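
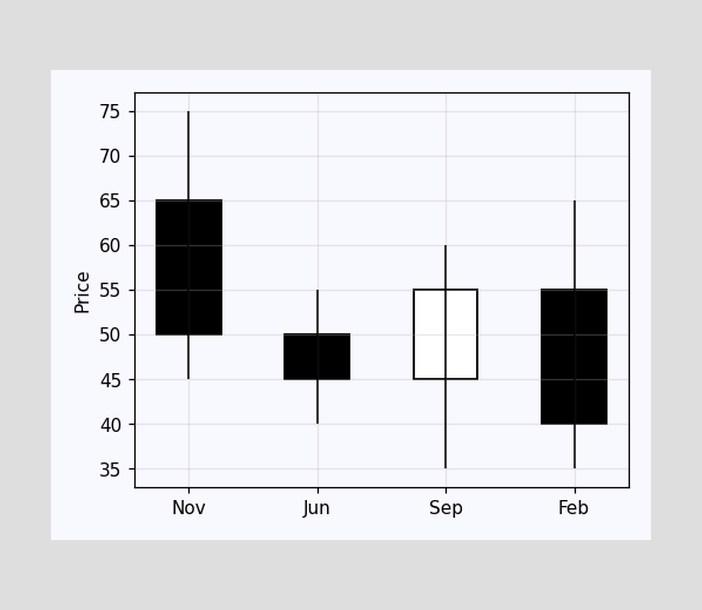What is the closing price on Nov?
50

The Nov candle closes at 50.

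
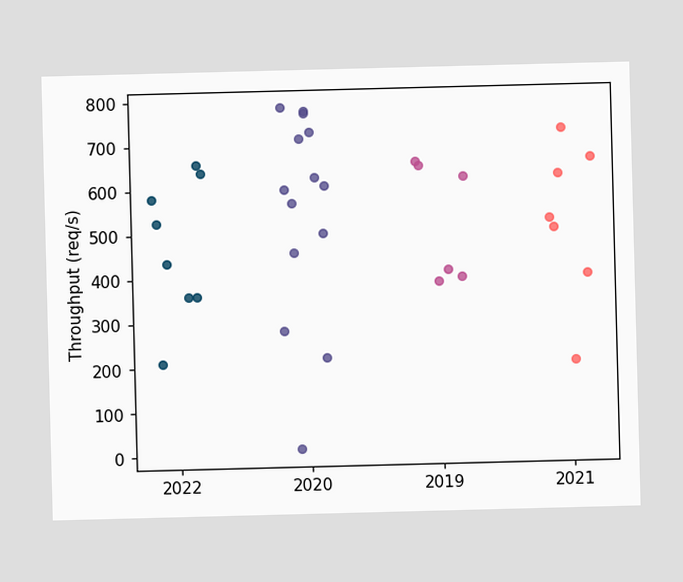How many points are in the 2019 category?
6

Counting the markers in the 2019 column gives 6.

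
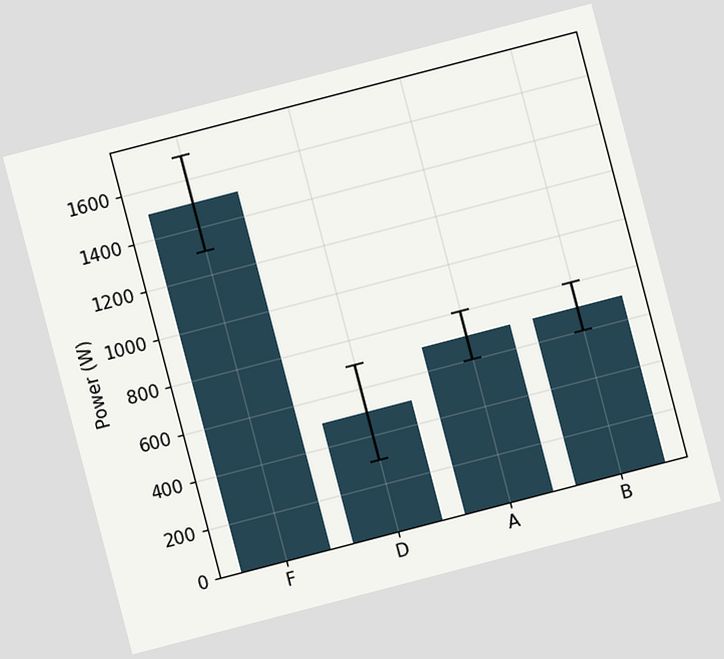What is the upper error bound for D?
700W

The chart is tilted about 15° counter-clockwise. The D bar's upper whisker reaches 700W.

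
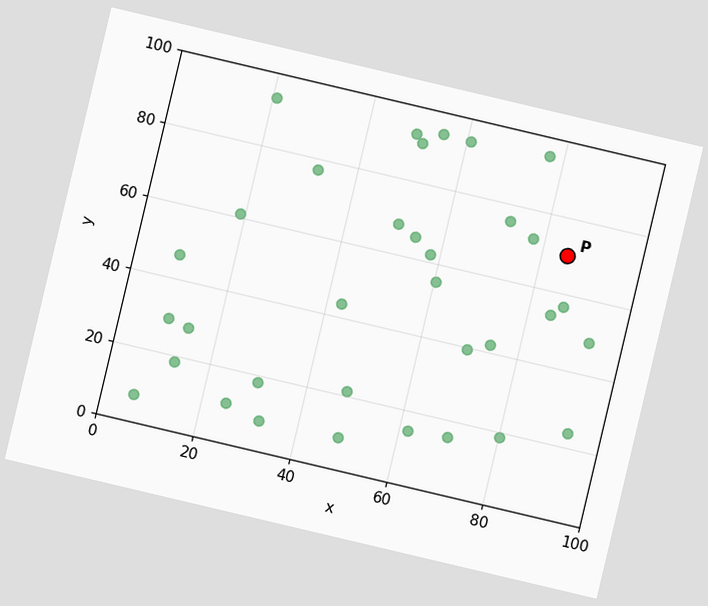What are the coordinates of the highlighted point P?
The chart is tilted about 13° clockwise. Following the gridlines from P to each axis, P sits at (85, 70).

(85, 70)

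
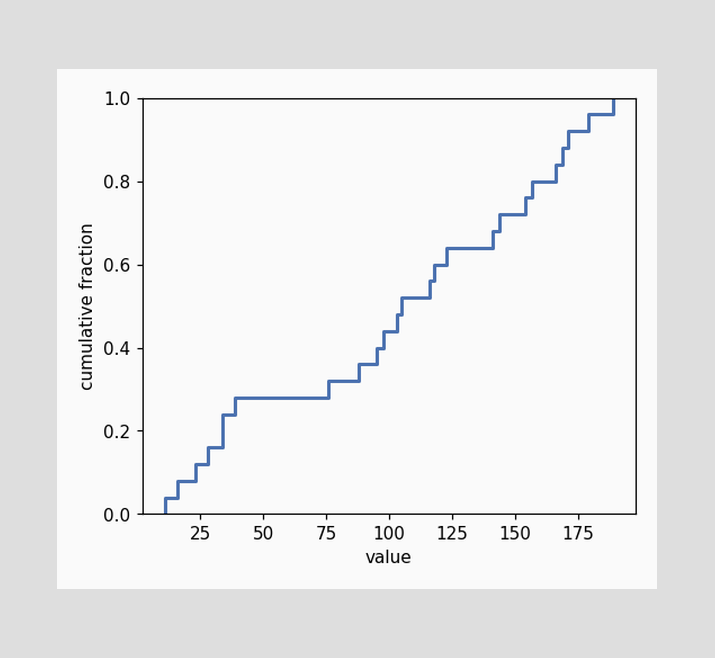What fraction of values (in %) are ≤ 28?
16%

At x=28 the ECDF step is at 16%.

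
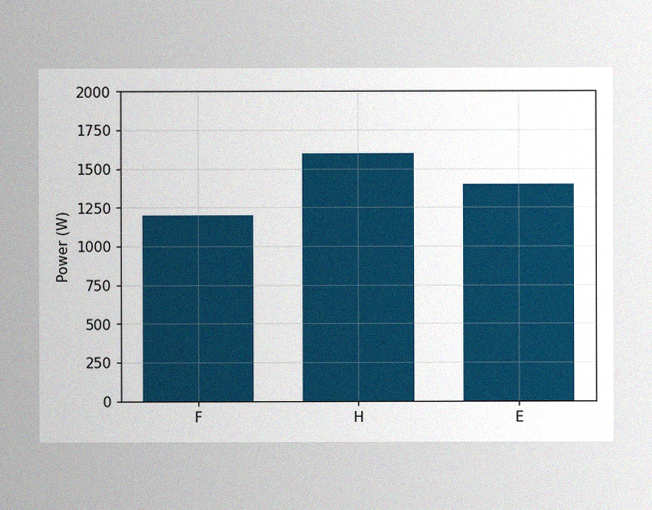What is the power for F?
1200W

The image has some photo noise and uneven lighting. Reading along the chart's y-axis, the F bar reaches 1200W.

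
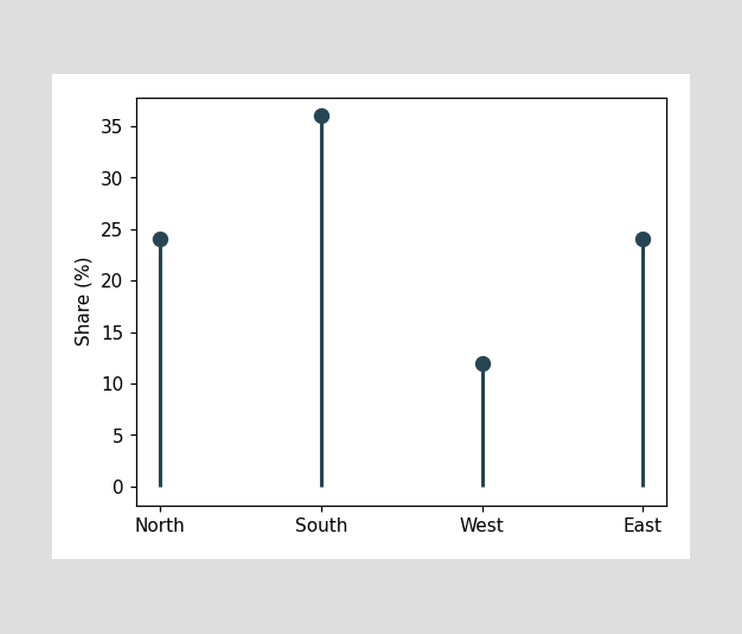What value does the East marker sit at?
24%

The East marker sits at 24%.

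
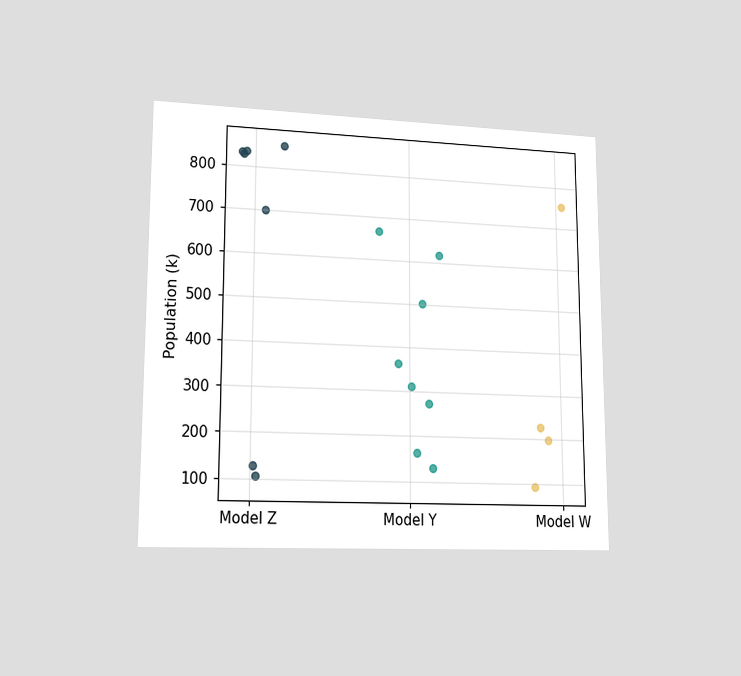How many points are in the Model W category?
The chart is viewed at a slight angle. Counting the markers in the Model W column gives 4.

4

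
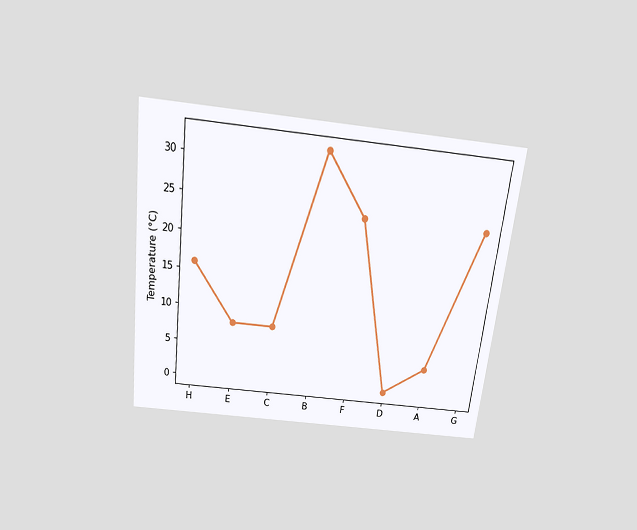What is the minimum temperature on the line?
0°C

The chart is tilted about 7° clockwise and viewed slightly from above. The lowest point is at D, and reading across to the y-axis gives 0°C.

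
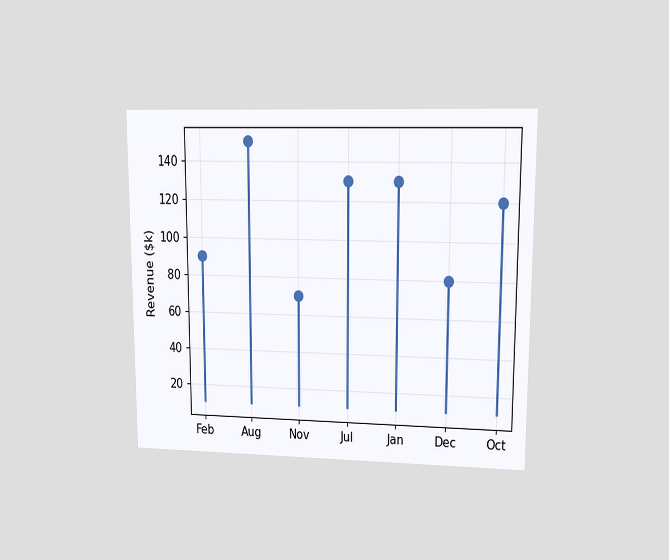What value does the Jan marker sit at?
The chart is viewed at a slight angle. The Jan marker sits at $130k.

$130k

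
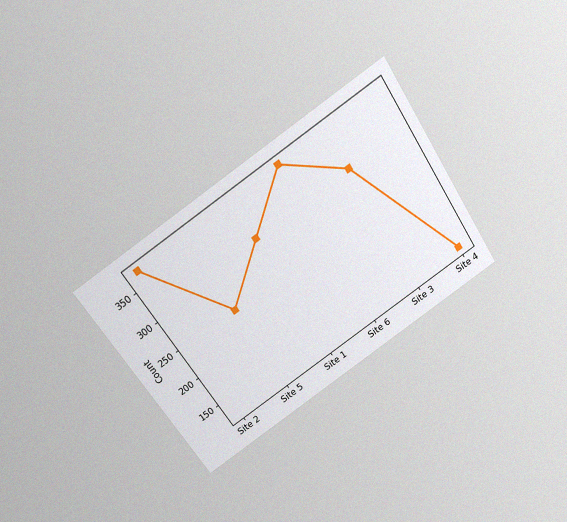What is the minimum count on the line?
124

The chart is tilted about 34° counter-clockwise and viewed slightly from above, with some photo noise. The lowest point is at Site 4, and reading across to the y-axis gives 124.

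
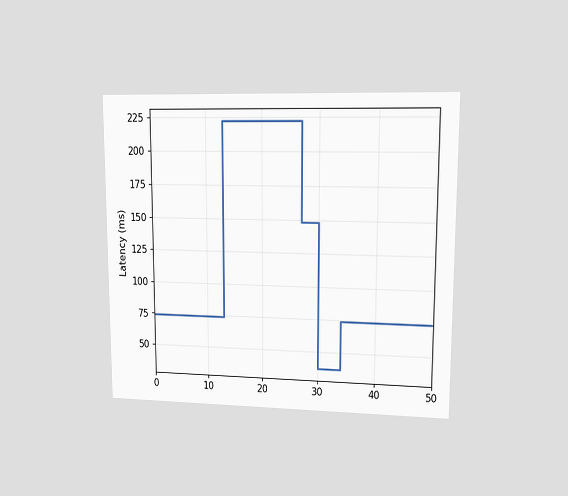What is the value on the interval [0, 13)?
The chart is viewed at a slight angle. On [0, 13) the step sits at 74ms.

74ms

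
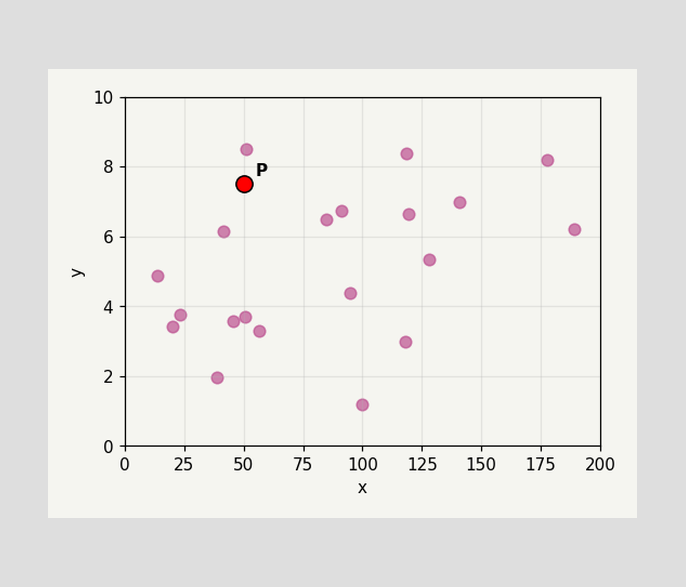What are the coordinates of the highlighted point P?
(50, 7.5)

Following the gridlines from P to each axis, P sits at (50, 7.5).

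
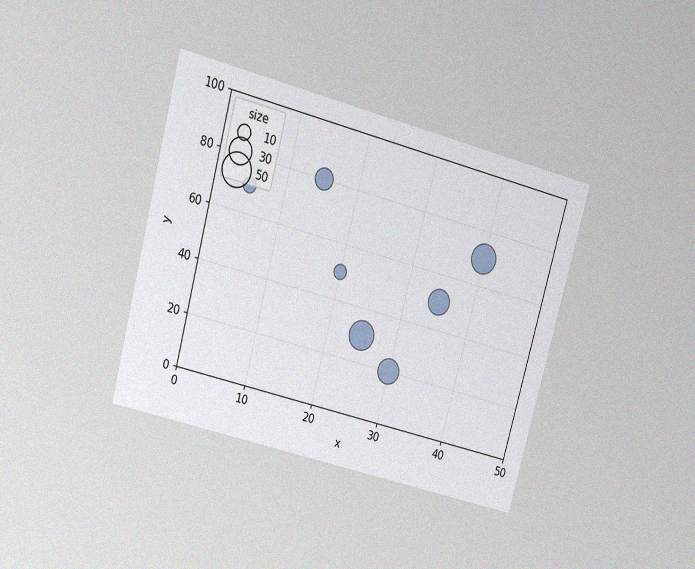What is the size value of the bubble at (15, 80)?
20

The chart is tilted about 15° clockwise and viewed slightly from above, with some photo noise. Matching the bubble at (15, 80) against the size legend gives 20.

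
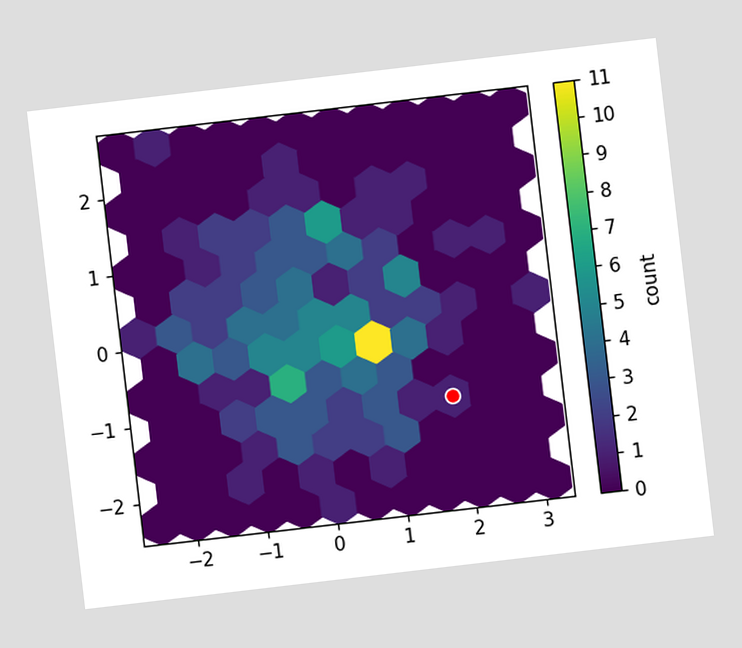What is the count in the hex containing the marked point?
1

The chart is tilted about 7° counter-clockwise. The marked hex reads 1 on the colorbar.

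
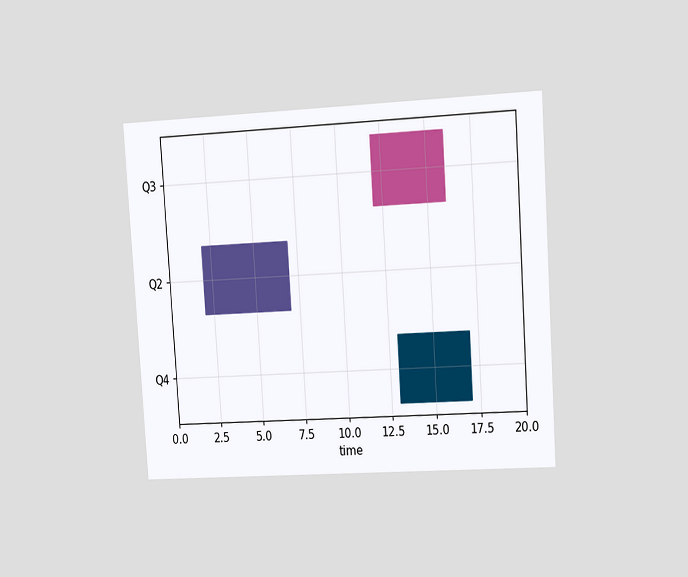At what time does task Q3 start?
The chart is tilted about 4° counter-clockwise and viewed slightly from the right. The Q3 bar begins at t=12.

12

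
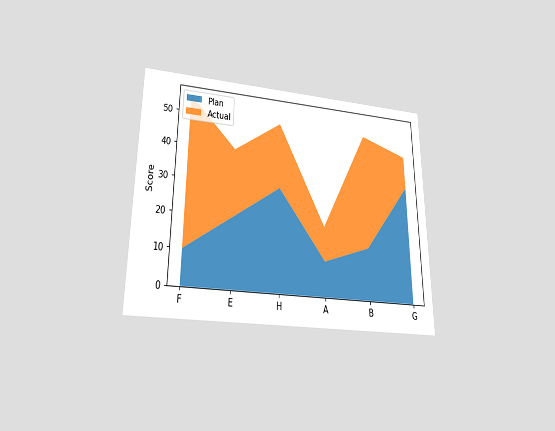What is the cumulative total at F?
55

The chart is viewed slightly from below. The stacked total at F reaches 55.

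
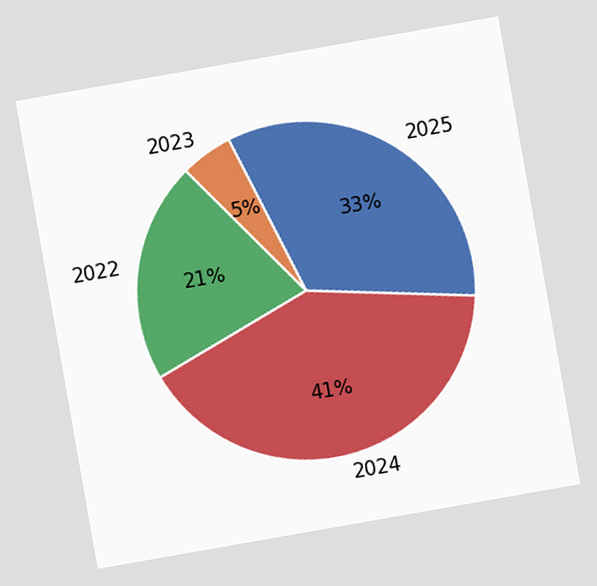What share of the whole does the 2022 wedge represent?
The chart is tilted about 10° counter-clockwise. The 2022 slice takes up 21% of the pie.

21%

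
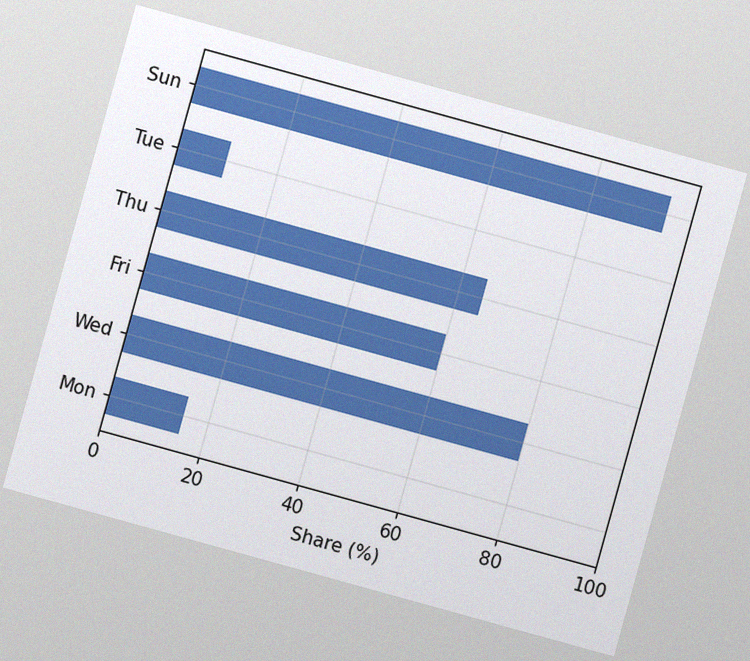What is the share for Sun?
95%

The chart is tilted about 15° clockwise, with some photo noise. Reading along the chart's x-axis, the Sun bar reaches 95%.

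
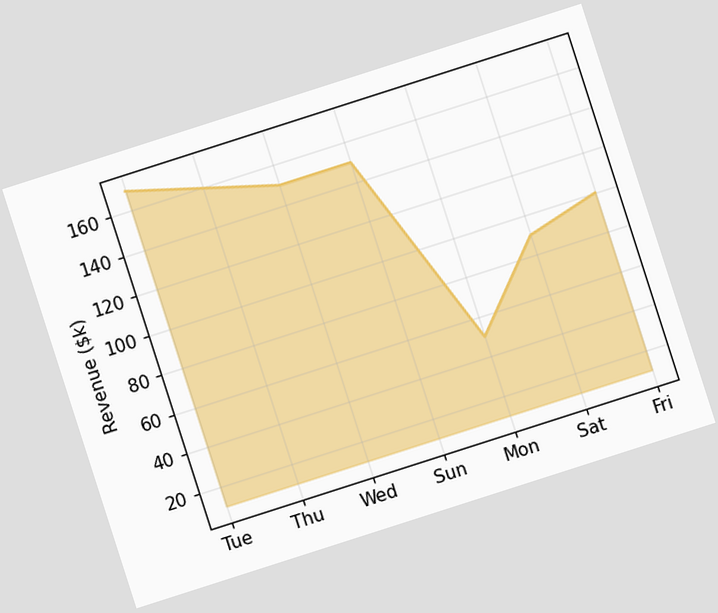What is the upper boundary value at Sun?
The chart is tilted about 18° counter-clockwise. At Sun the upper boundary is at $150k.

$150k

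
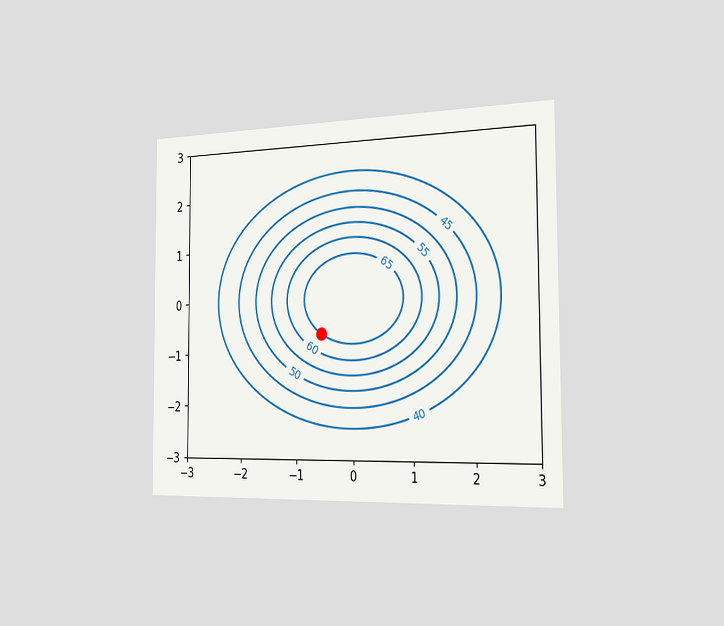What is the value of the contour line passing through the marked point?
The chart is viewed slightly from the right. The marked point sits on the contour labelled 65.

65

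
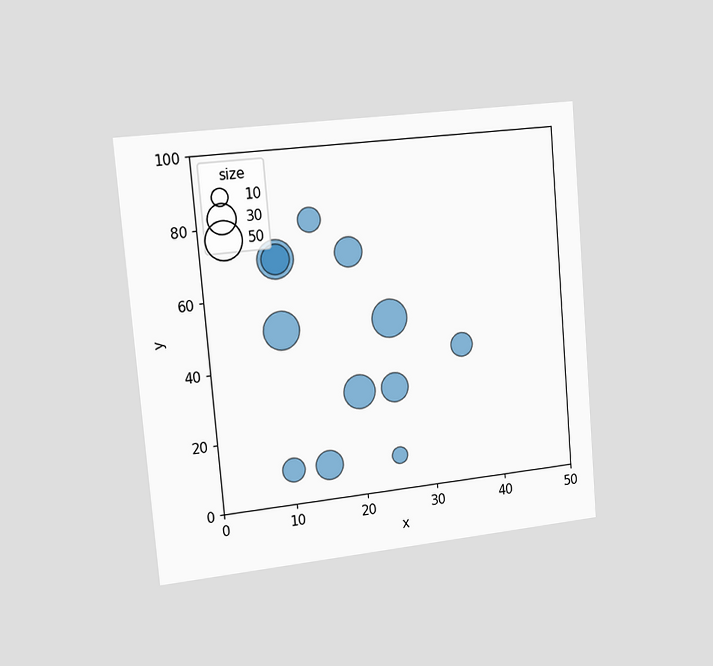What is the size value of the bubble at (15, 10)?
The chart is tilted about 5° counter-clockwise and viewed slightly from the left. Matching the bubble at (15, 10) against the size legend gives 30.

30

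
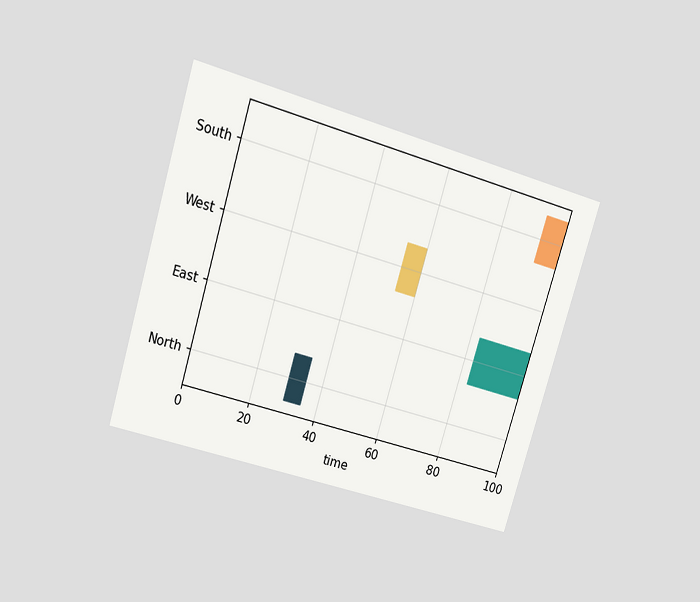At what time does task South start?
93

The chart is tilted about 17° clockwise and viewed at a slight angle. The South bar begins at t=93.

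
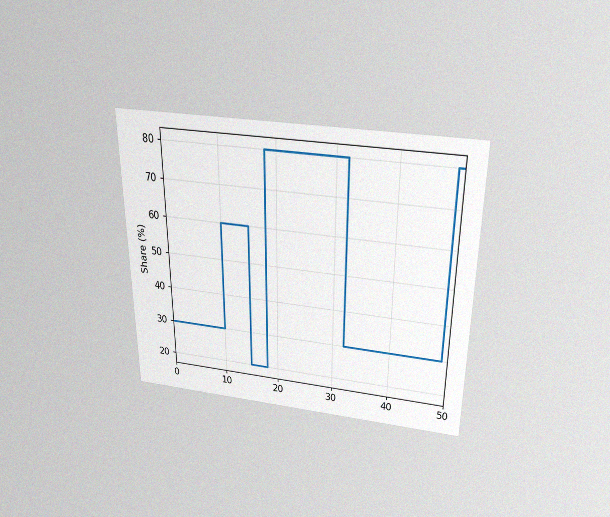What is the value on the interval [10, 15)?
60%

The chart is viewed slightly from above, with some photo noise. On [10, 15) the step sits at 60%.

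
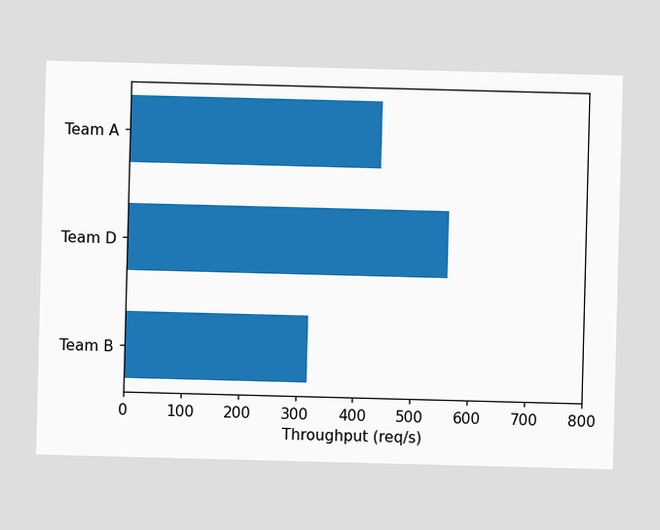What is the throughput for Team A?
Reading along the chart's x-axis, the Team A bar reaches 440req/s.

440req/s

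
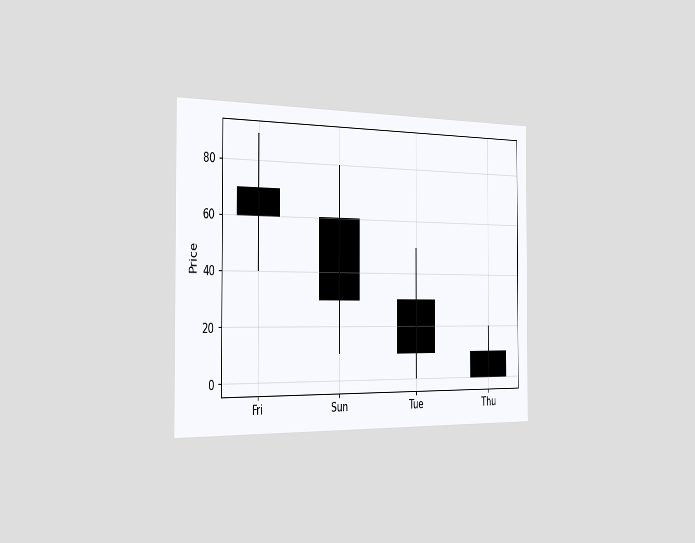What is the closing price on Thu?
0

The chart is viewed slightly from the left. The Thu candle closes at 0.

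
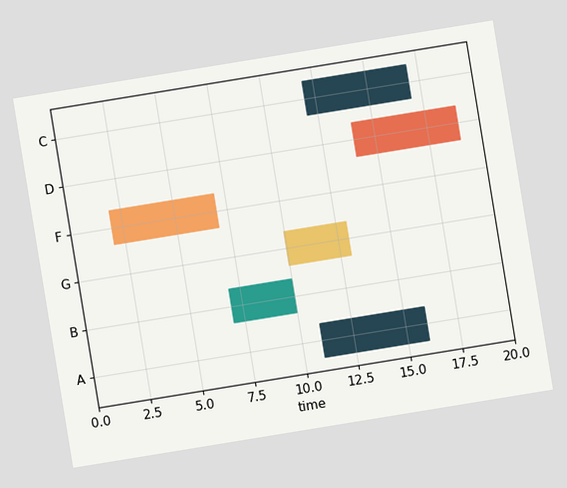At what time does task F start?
2

The chart is tilted about 9° counter-clockwise. The F bar begins at t=2.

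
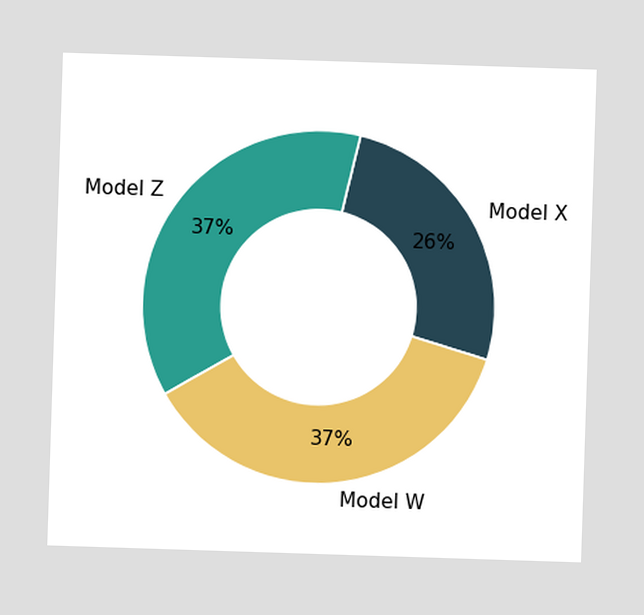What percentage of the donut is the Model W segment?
The Model W segment takes up 37% of the ring.

37%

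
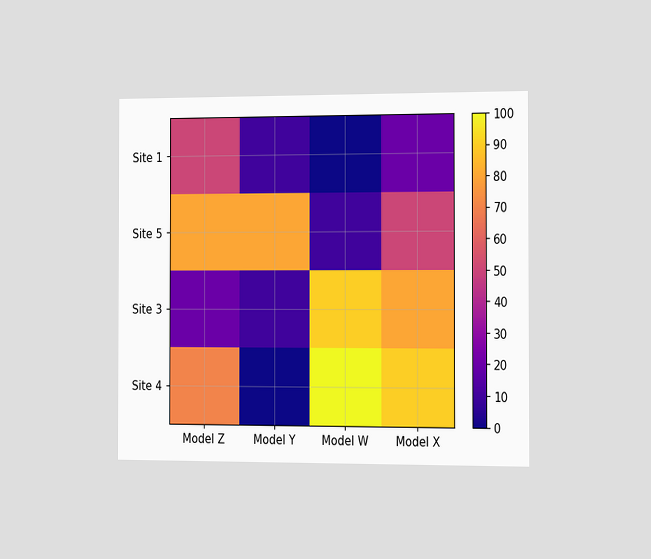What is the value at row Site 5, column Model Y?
80

The chart is viewed slightly from the right. Matching cell (Site 5, Model Y) against the colorbar gives 80.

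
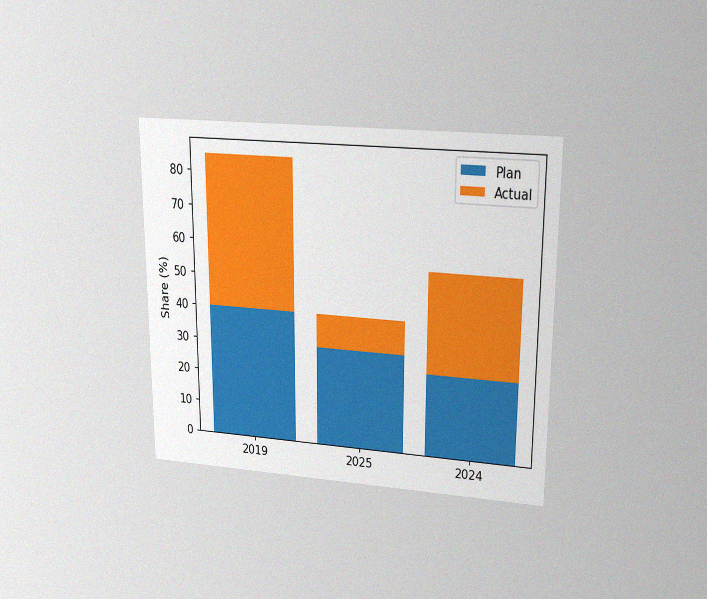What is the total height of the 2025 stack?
The chart is viewed slightly from above, with some photo noise. The 2025 stack's top reaches 40% on the y-axis.

40%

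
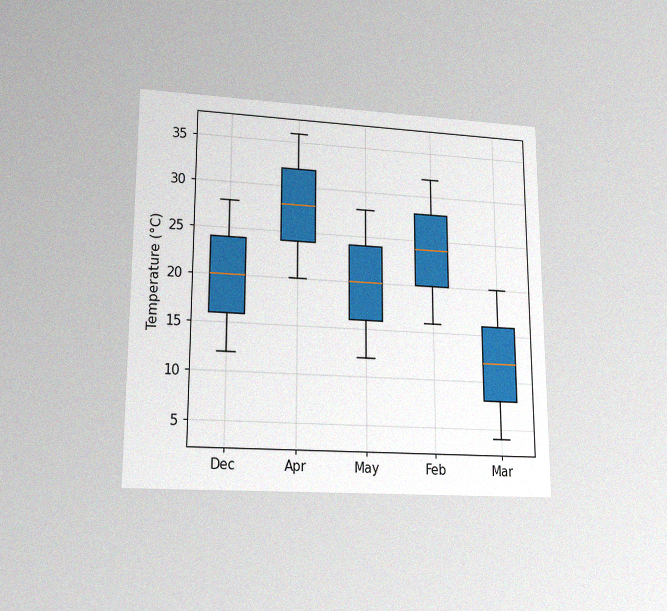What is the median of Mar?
The chart is viewed at a slight angle, with some photo noise. The median line in the Mar box sits at 12°C.

12°C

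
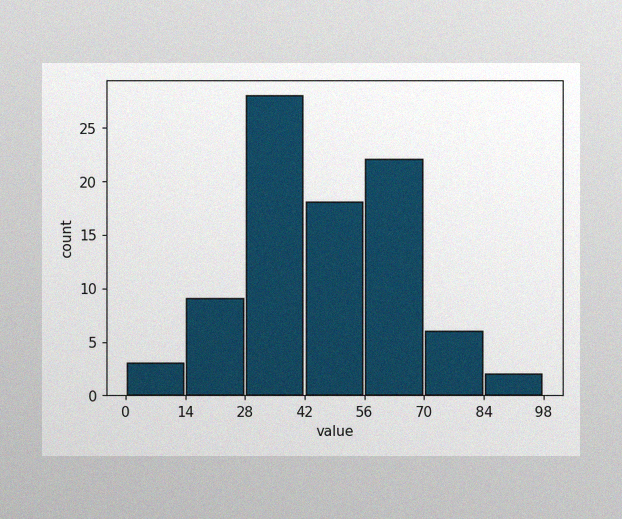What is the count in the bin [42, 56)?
The image has some photo noise and uneven lighting. The [42, 56) bin has height 18.

18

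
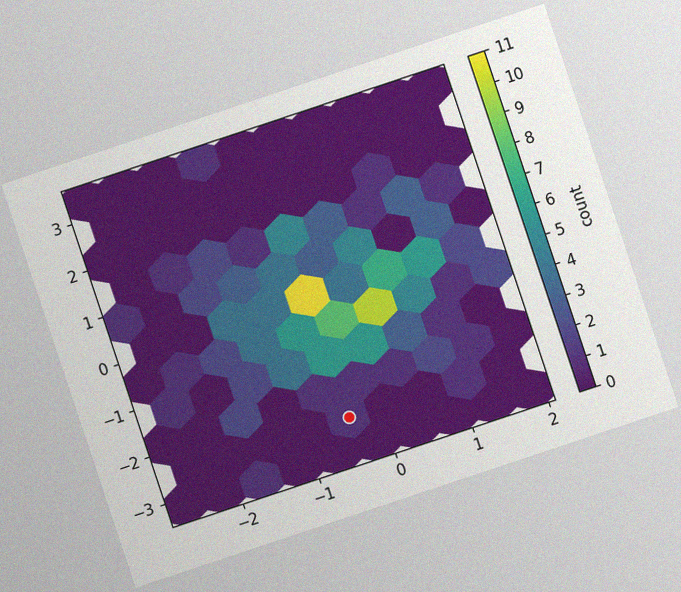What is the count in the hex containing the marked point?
The chart is tilted about 18° counter-clockwise, with some photo noise. The marked hex reads 1 on the colorbar.

1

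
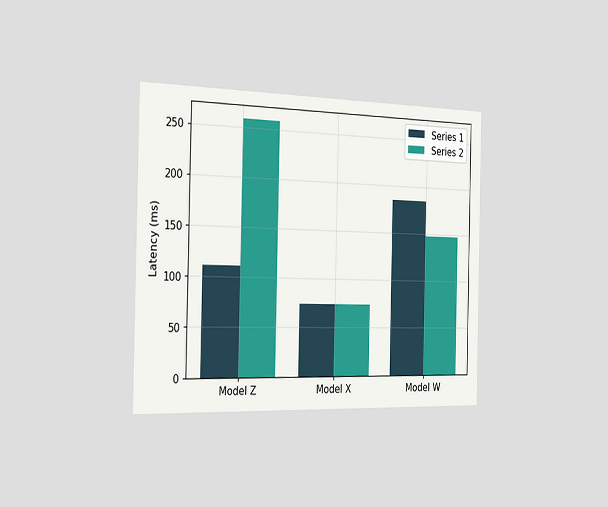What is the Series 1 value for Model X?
The chart is viewed slightly from the left. The Series 1 bar at Model X reaches 74ms on the y-axis.

74ms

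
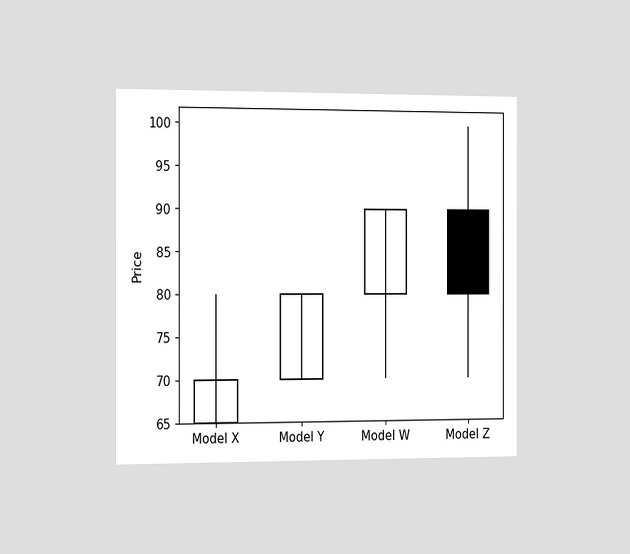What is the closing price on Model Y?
The chart is viewed slightly from the left. The Model Y candle closes at 80.

80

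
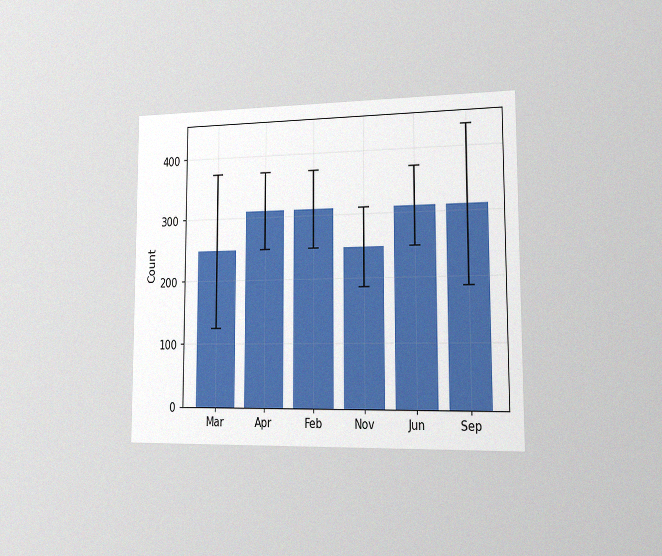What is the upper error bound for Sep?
The chart is viewed slightly from the right, with some photo noise. The Sep bar's upper whisker reaches 434.

434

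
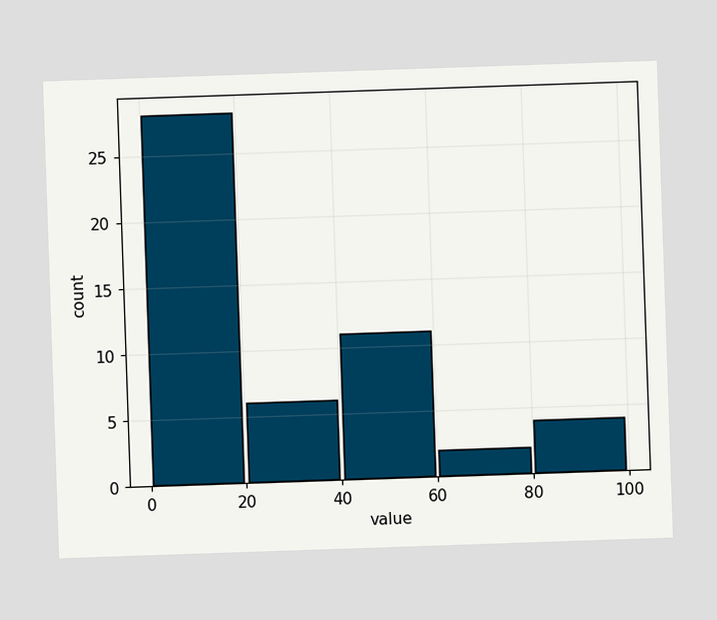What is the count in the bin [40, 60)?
The [40, 60) bin has height 11.

11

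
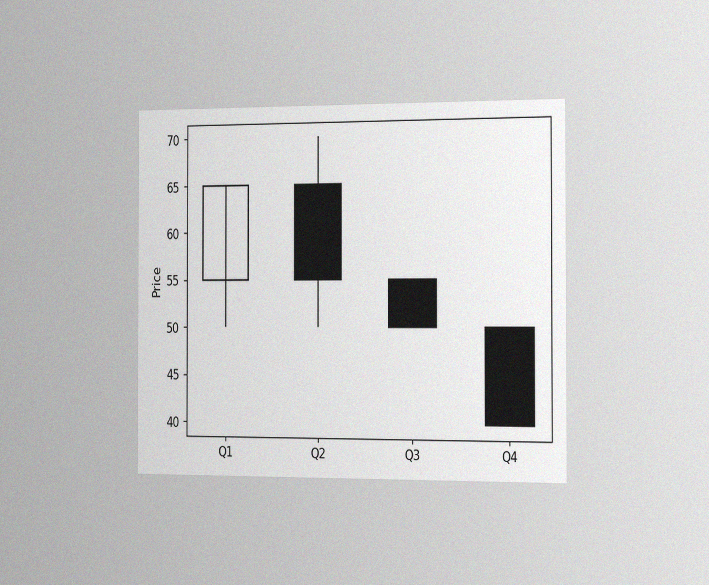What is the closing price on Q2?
The chart is viewed slightly from the right, with some photo noise. The Q2 candle closes at 55.

55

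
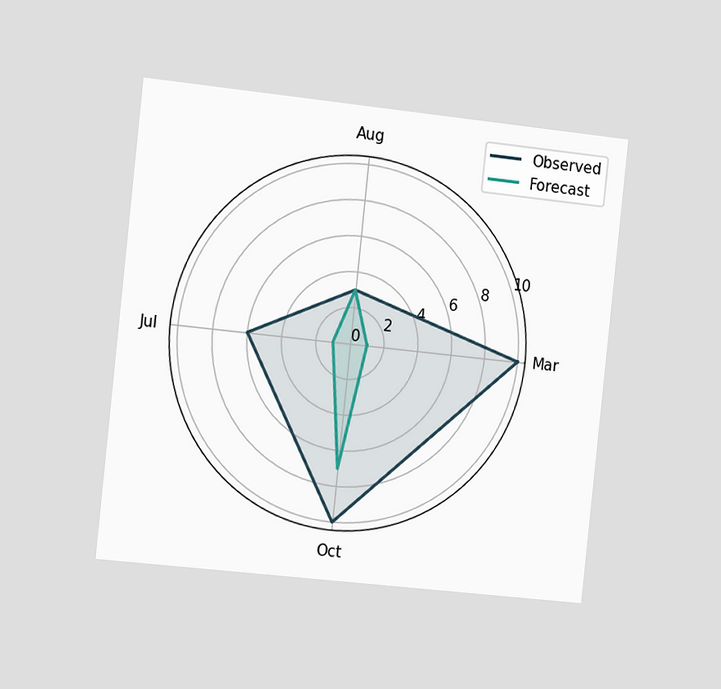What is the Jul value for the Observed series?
The chart is tilted about 6° clockwise and viewed slightly from the left. On the Jul axis, Observed reaches 6.

6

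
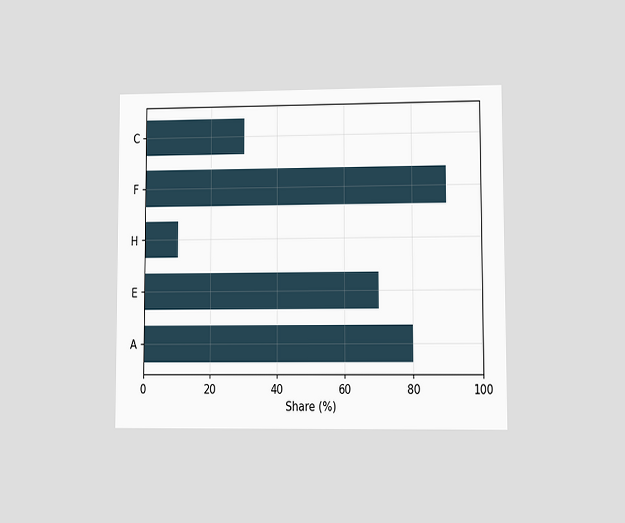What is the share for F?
The chart is viewed at a slight angle. Reading along the chart's x-axis, the F bar reaches 90%.

90%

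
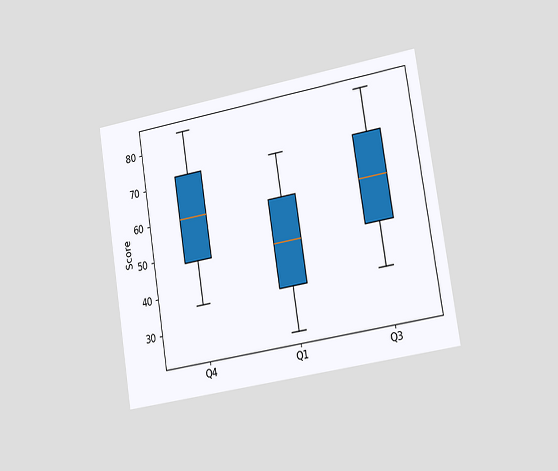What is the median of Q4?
The chart is tilted about 9° counter-clockwise and viewed slightly from the right. The median line in the Q4 box sits at 60.

60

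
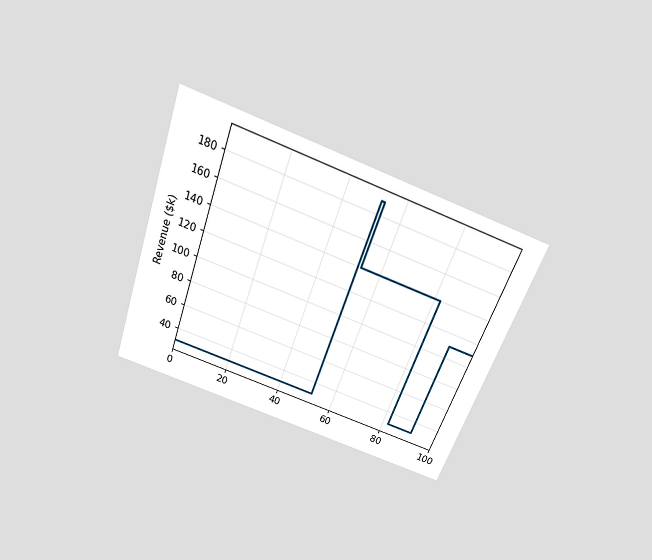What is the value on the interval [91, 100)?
The chart is tilted about 20° clockwise and viewed slightly from above. On [91, 100) the step sits at $110k.

$110k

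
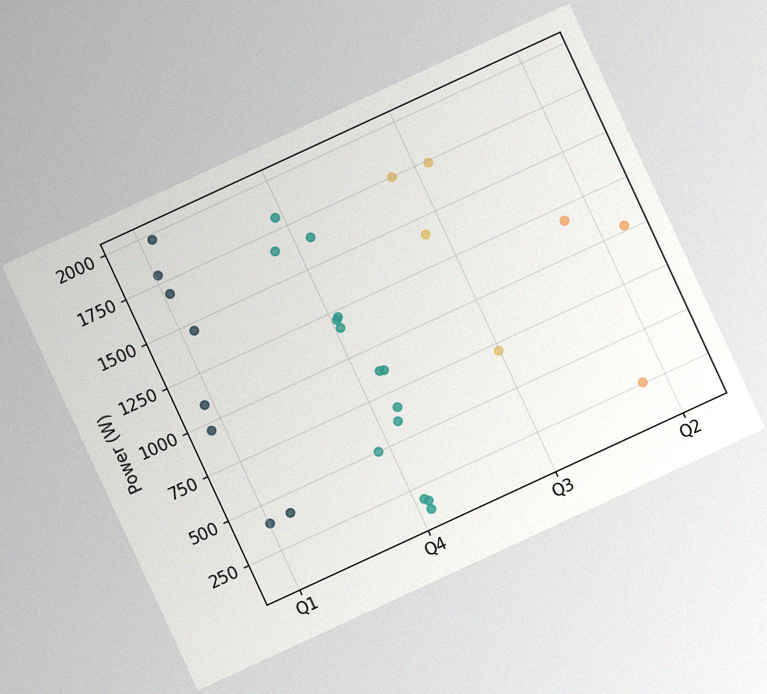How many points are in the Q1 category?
8

The chart is tilted about 25° counter-clockwise, with some photo noise. Counting the markers in the Q1 column gives 8.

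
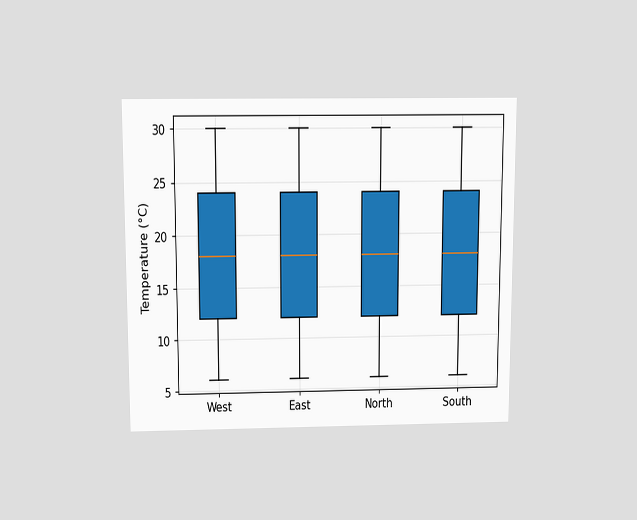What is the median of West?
The chart is viewed slightly from above. The median line in the West box sits at 18°C.

18°C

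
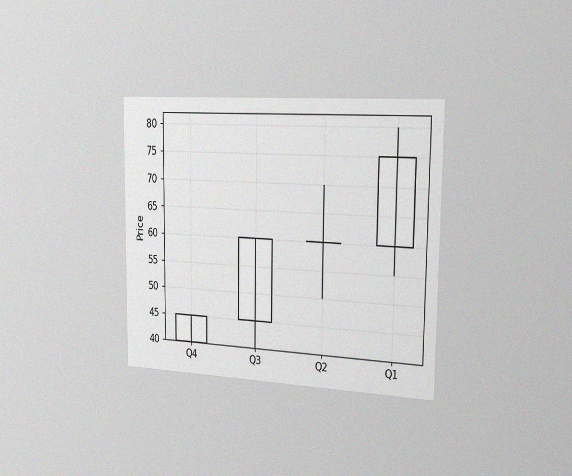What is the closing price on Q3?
The chart is viewed slightly from the right, with some photo noise. The Q3 candle closes at 60.

60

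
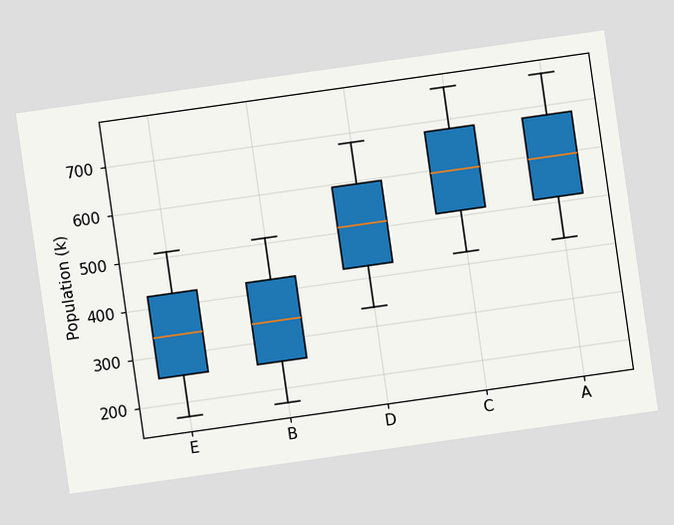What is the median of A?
The chart is tilted about 8° counter-clockwise. The median line in the A box sits at 595k.

595k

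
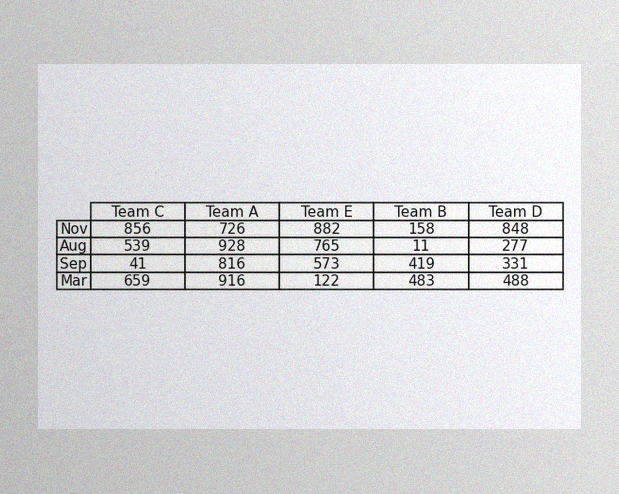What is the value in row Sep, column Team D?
331

The image has some photo noise and uneven lighting. The (Sep, Team D) cell reads 331.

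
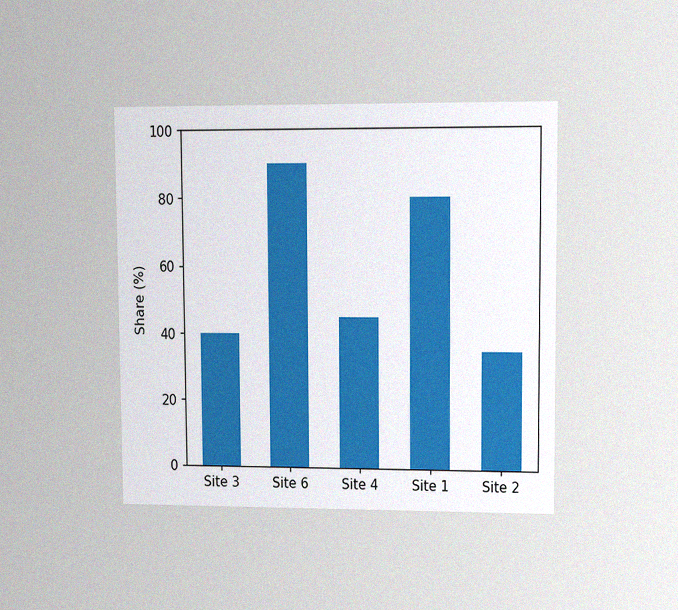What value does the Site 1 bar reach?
The chart is viewed at a slight angle, with some photo noise. Reading along the chart's y-axis, the Site 1 bar reaches 80%.

80%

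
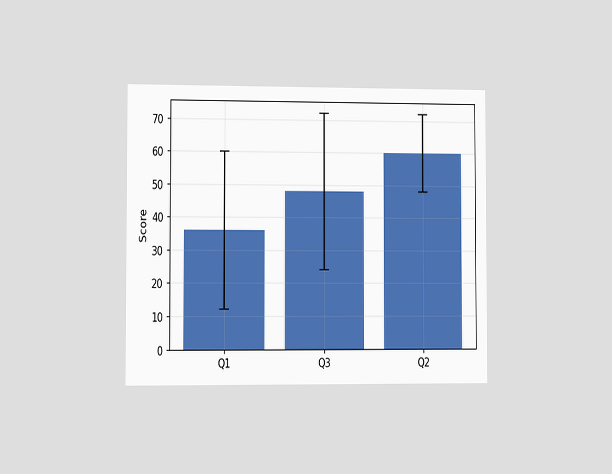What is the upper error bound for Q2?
72

The chart is viewed slightly from the left. The Q2 bar's upper whisker reaches 72.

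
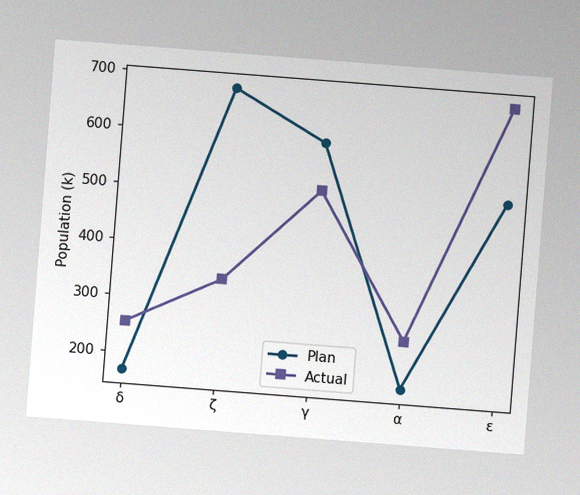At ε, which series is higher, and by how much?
The chart is tilted about 4° clockwise, with some photo noise. At ε, Actual sits above the other line by 170k.

Actual, by 170k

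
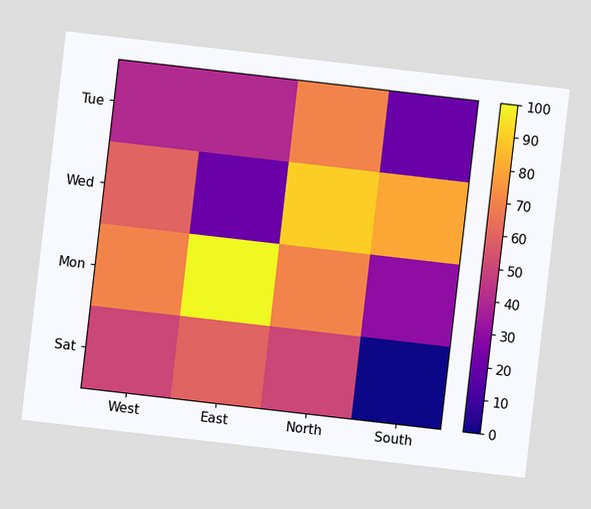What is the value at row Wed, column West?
60

The chart is tilted about 7° clockwise. Matching cell (Wed, West) against the colorbar gives 60.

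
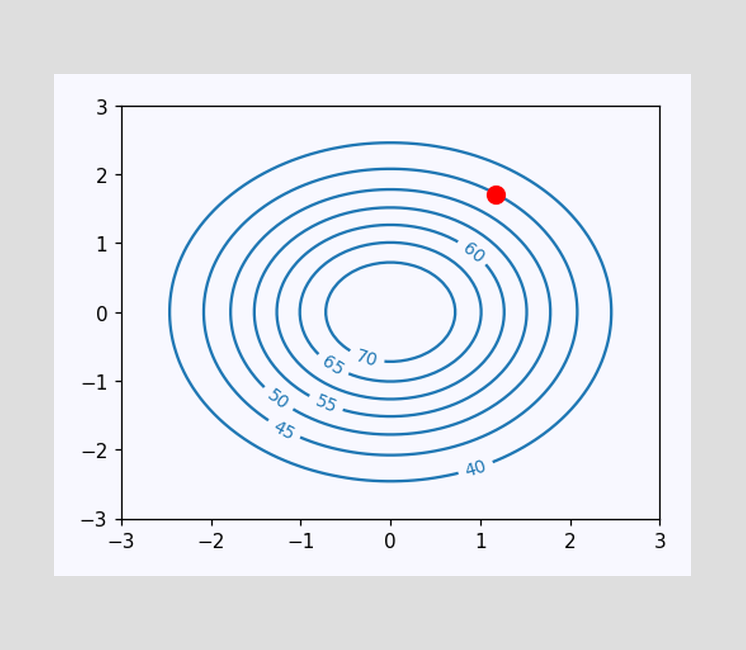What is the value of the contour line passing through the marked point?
The marked point sits on the contour labelled 45.

45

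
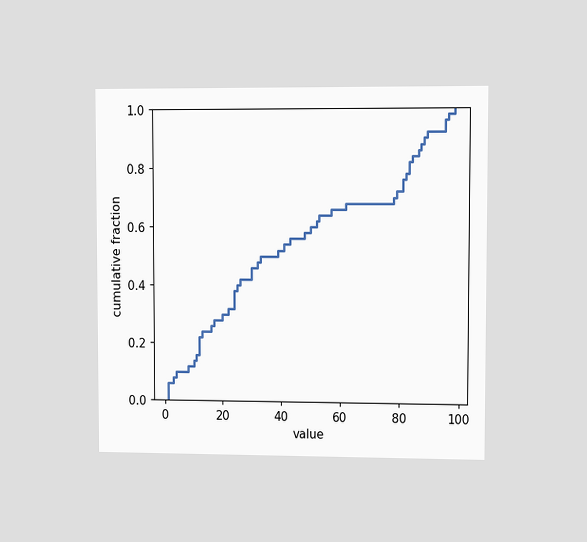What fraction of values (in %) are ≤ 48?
58%

The chart is viewed at a slight angle. At x=48 the ECDF step is at 58%.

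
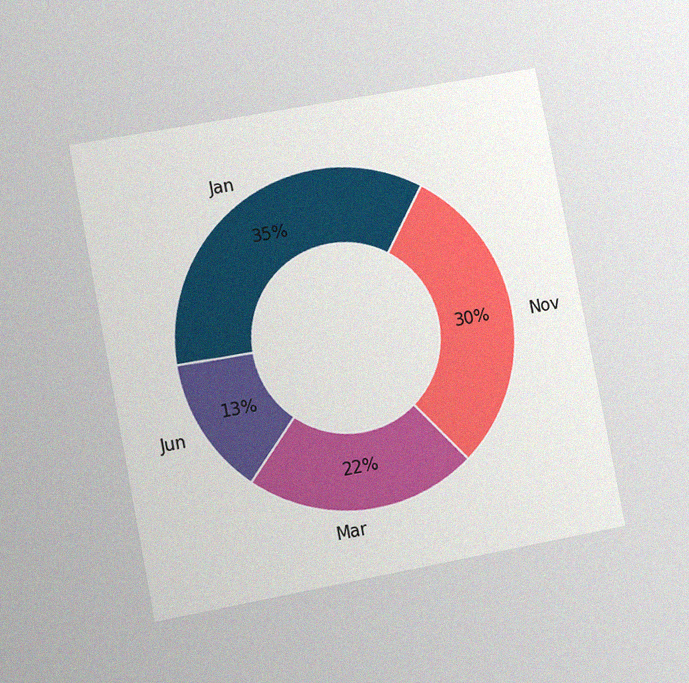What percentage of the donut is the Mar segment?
22%

The chart is tilted about 11° counter-clockwise and viewed at a slight angle, with some photo noise. The Mar segment takes up 22% of the ring.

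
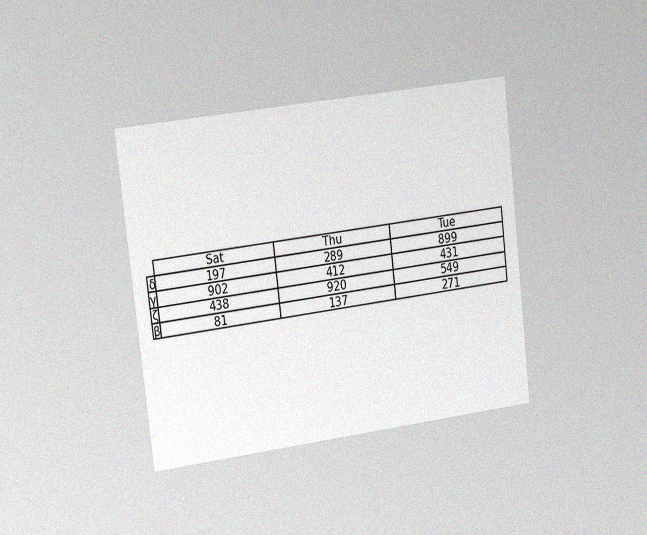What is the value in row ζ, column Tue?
The chart is tilted about 7° counter-clockwise and viewed slightly from the left, with some photo noise. The (ζ, Tue) cell reads 549.

549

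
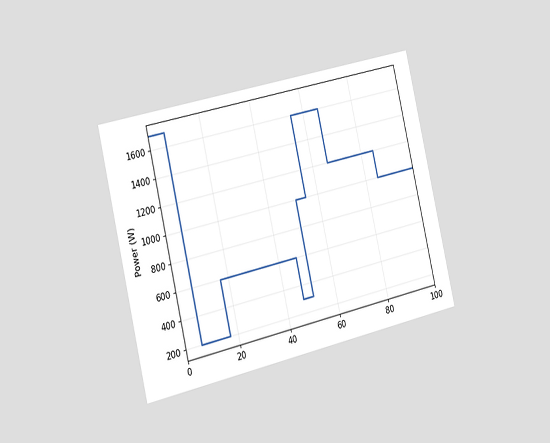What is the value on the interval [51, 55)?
The chart is tilted about 13° counter-clockwise and viewed slightly from the left. On [51, 55) the step sits at 1000W.

1000W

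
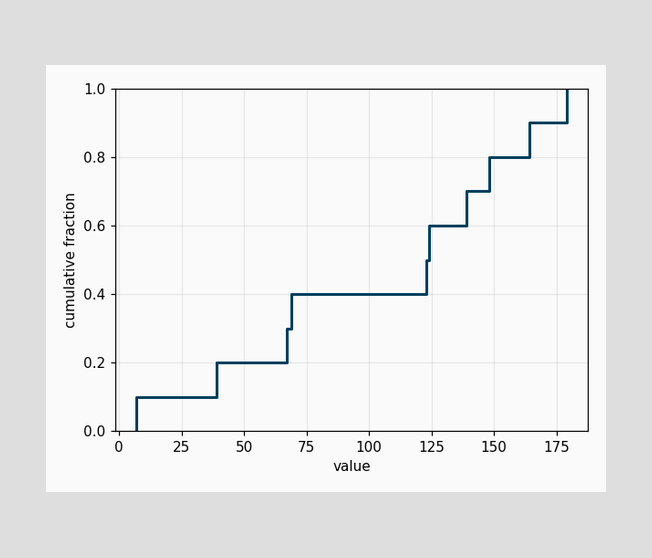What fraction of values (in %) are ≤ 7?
At x=7 the ECDF step is at 10%.

10%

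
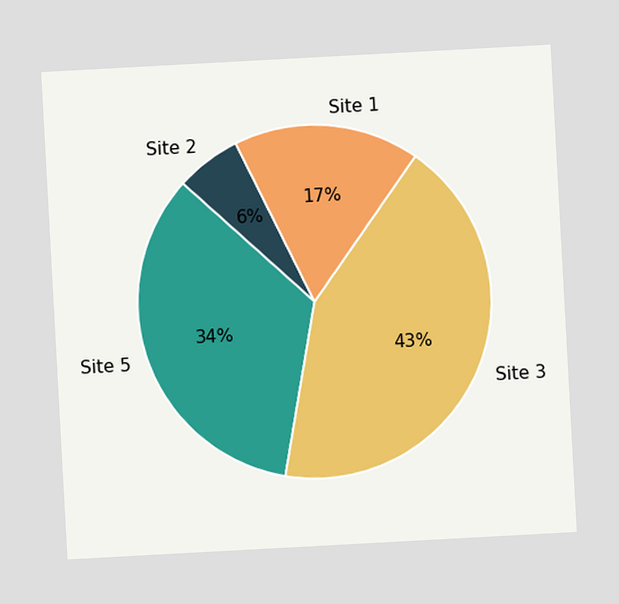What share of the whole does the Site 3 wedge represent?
43%

The chart is tilted about 3° counter-clockwise. The Site 3 slice takes up 43% of the pie.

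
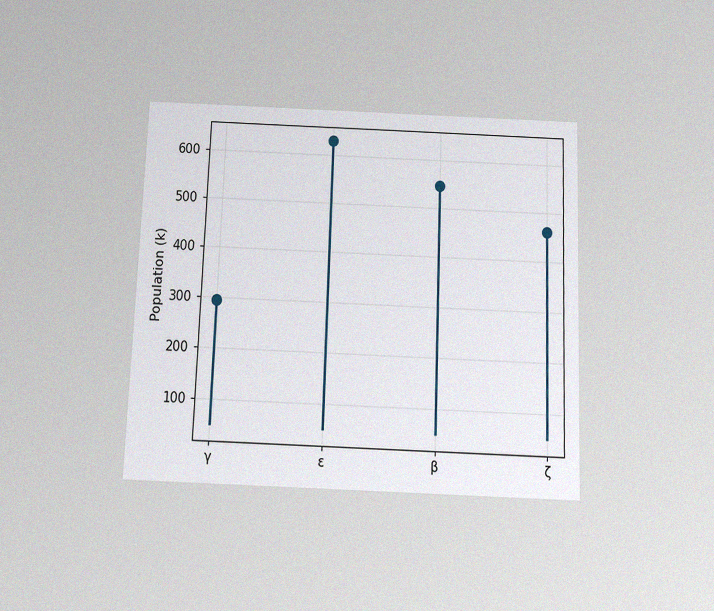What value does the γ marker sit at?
The chart is tilted about 2° clockwise and viewed slightly from below, with some photo noise. The γ marker sits at 294k.

294k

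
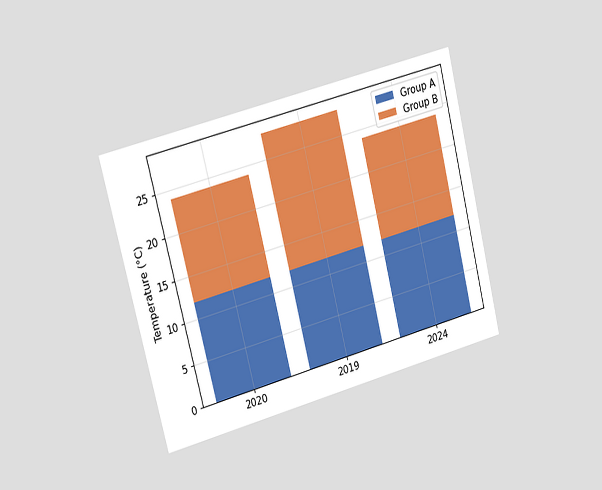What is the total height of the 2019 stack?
The chart is tilted about 14° counter-clockwise and viewed slightly from the left. The 2019 stack's top reaches 28°C on the y-axis.

28°C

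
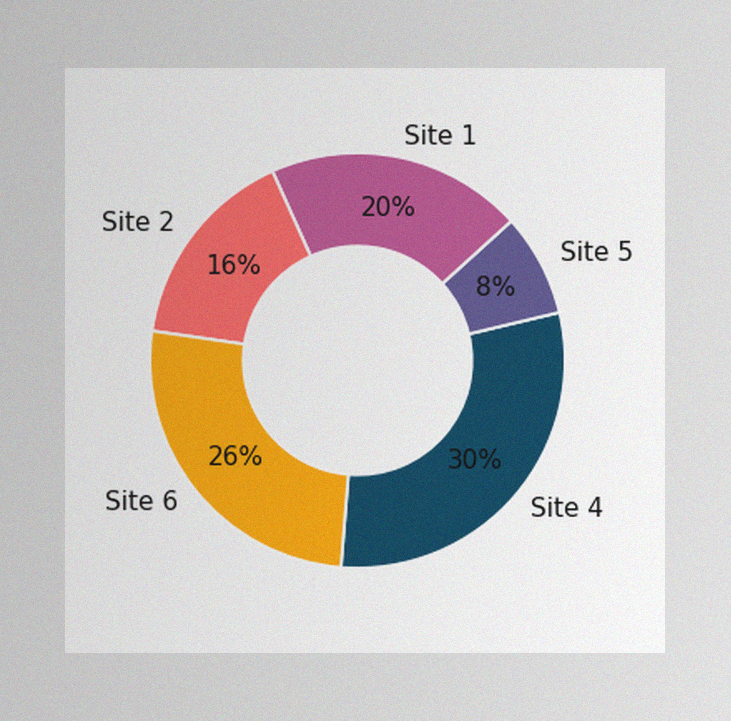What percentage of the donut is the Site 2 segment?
16%

The image has some photo noise and uneven lighting. The Site 2 segment takes up 16% of the ring.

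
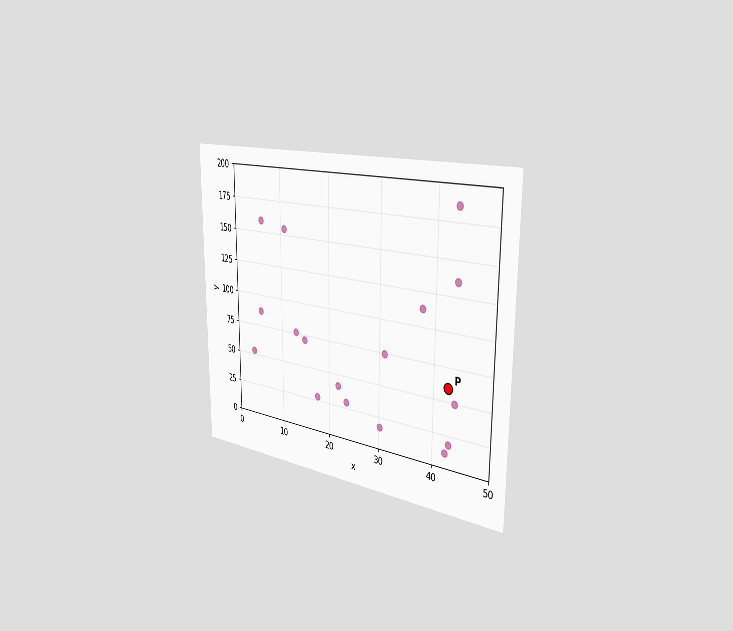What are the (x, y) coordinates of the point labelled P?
(42.5, 60)

The chart is viewed slightly from the right. Following the gridlines from P to each axis, P sits at (42.5, 60).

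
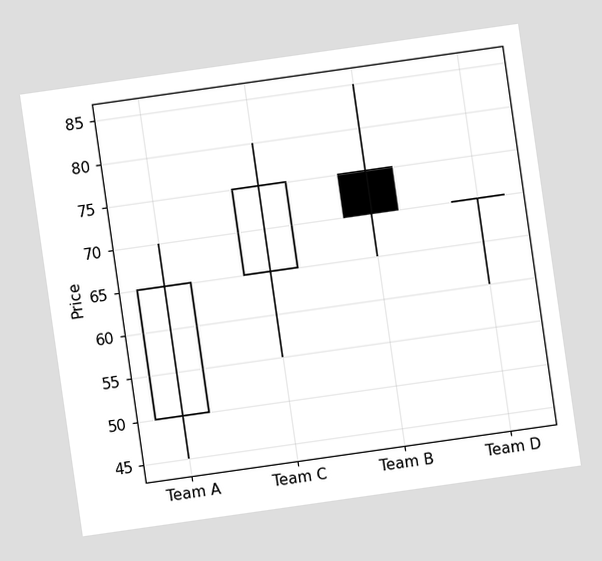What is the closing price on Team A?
65

The chart is tilted about 8° counter-clockwise. The Team A candle closes at 65.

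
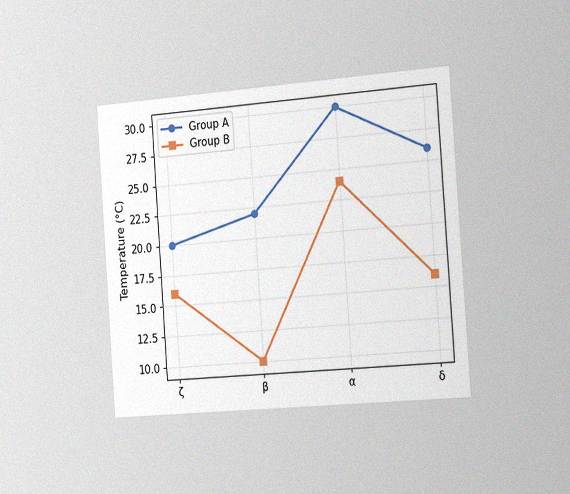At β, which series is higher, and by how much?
Group A, by 12°C

The chart is tilted about 4° counter-clockwise and viewed slightly from the right, with some photo noise. At β, Group A sits above the other line by 12°C.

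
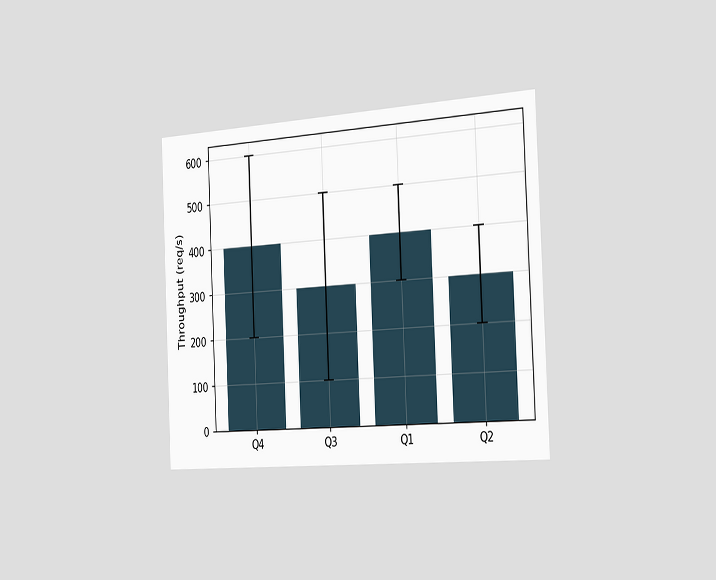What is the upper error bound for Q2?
The chart is tilted about 3° counter-clockwise and viewed slightly from the right. The Q2 bar's upper whisker reaches 400req/s.

400req/s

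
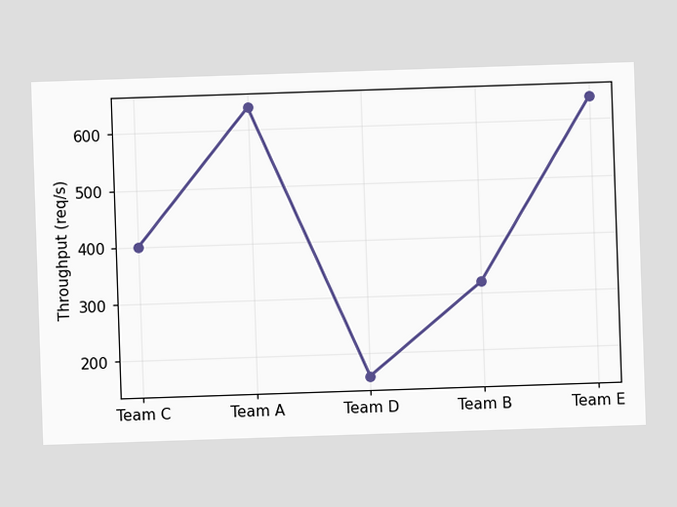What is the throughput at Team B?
320req/s

At Team B, the line is at 320req/s.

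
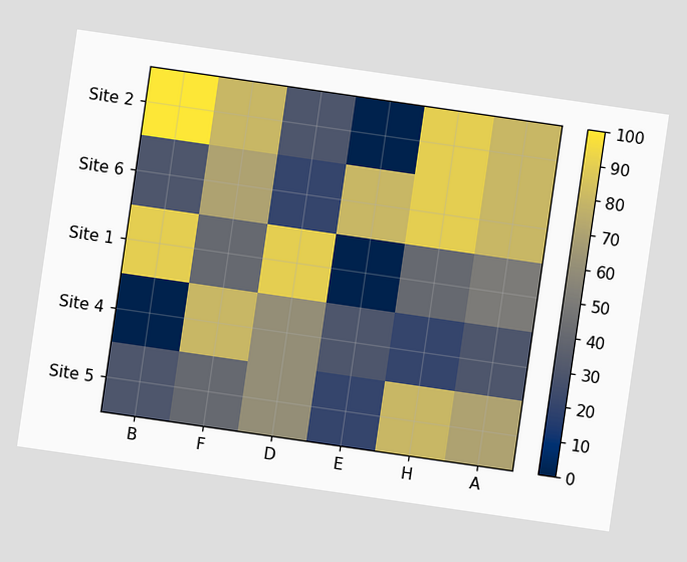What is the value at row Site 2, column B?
The chart is tilted about 8° clockwise. Matching cell (Site 2, B) against the colorbar gives 100.

100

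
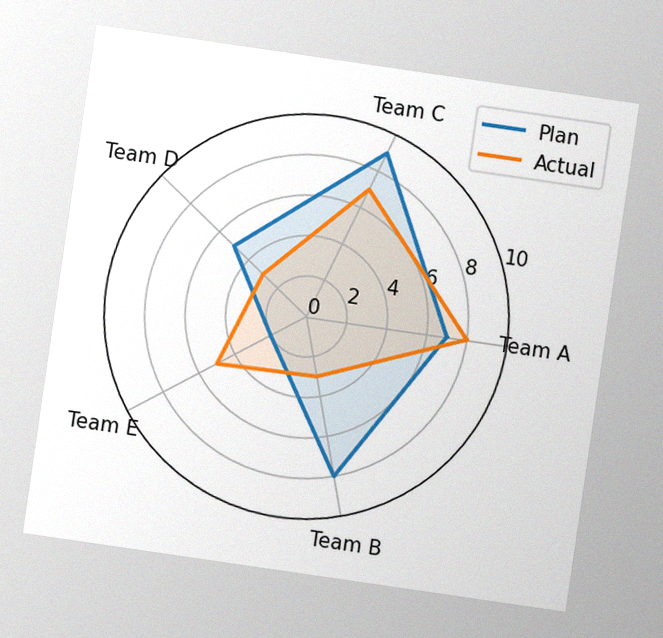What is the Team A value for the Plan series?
7

The chart is tilted about 8° clockwise, with some photo noise. On the Team A axis, Plan reaches 7.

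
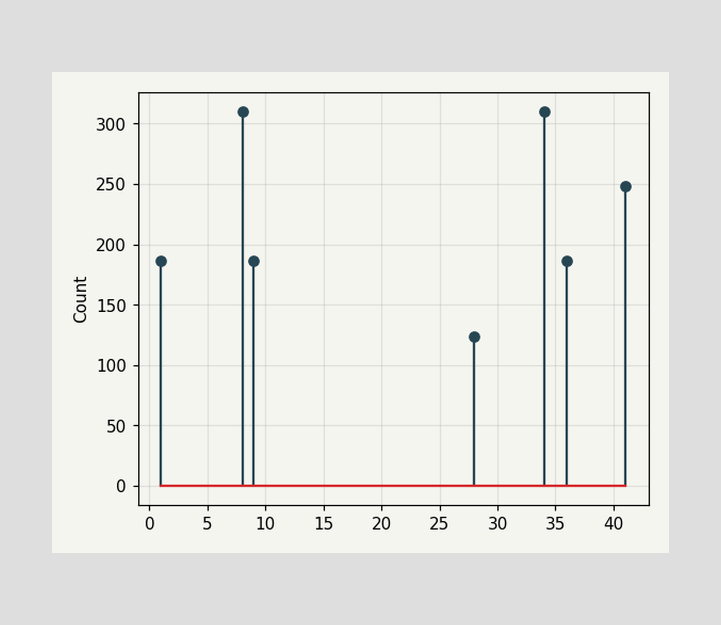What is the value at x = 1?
The stem at x=1 reaches 186.

186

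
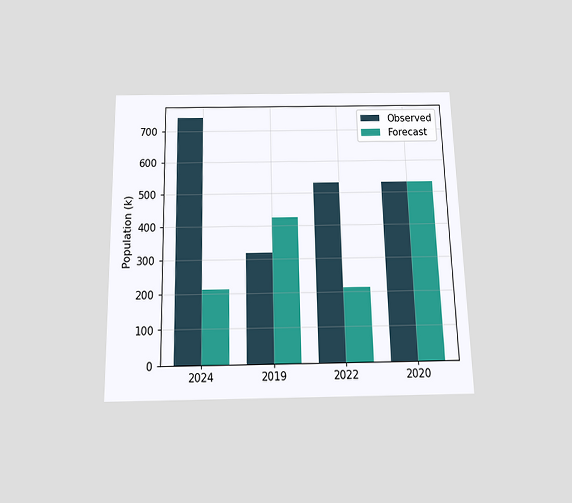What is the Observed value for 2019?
The chart is viewed slightly from below. The Observed bar at 2019 reaches 318k on the y-axis.

318k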